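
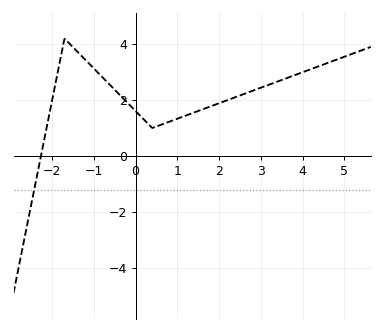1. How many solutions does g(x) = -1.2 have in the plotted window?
1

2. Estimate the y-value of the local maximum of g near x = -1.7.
4.2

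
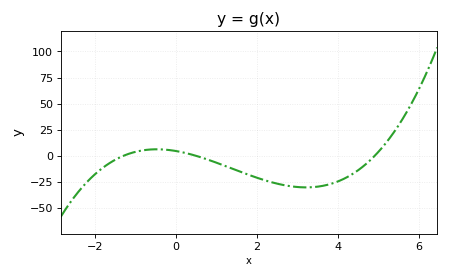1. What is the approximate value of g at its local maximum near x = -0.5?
6.31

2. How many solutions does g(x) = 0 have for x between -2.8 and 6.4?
3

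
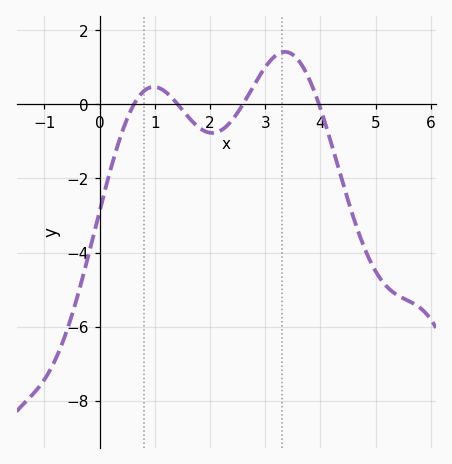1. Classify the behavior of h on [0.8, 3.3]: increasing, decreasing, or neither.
neither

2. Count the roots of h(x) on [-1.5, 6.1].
4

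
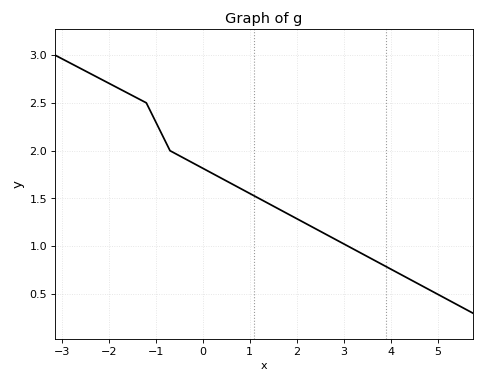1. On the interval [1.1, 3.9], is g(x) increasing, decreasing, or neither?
decreasing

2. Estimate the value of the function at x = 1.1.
1.5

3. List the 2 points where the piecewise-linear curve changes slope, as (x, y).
(-1.2, 2.5); (-0.7, 2)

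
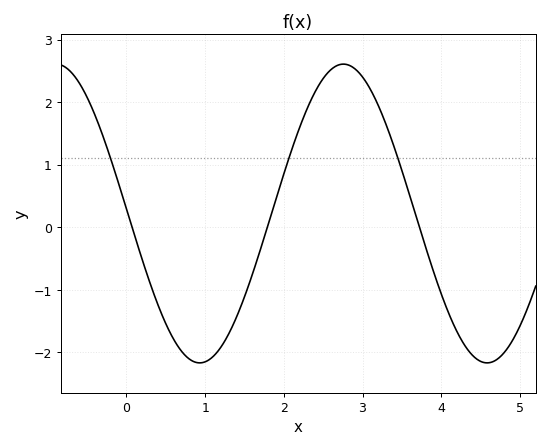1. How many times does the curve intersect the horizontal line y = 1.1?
3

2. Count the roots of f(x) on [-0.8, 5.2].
3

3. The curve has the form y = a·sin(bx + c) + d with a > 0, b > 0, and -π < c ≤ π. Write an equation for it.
y = 2.39sin(1.72x + 3.11) + 0.22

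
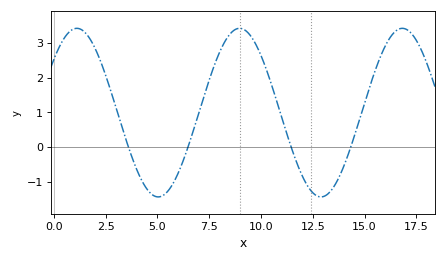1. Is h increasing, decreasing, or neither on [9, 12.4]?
decreasing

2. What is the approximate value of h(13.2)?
-1.37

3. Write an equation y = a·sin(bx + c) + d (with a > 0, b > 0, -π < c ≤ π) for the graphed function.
y = 2.43sin(0.8x + 0.68) + 0.99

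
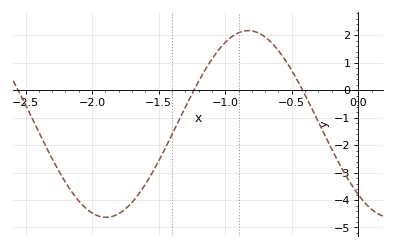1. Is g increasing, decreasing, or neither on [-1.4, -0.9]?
increasing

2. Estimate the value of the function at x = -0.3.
-1.2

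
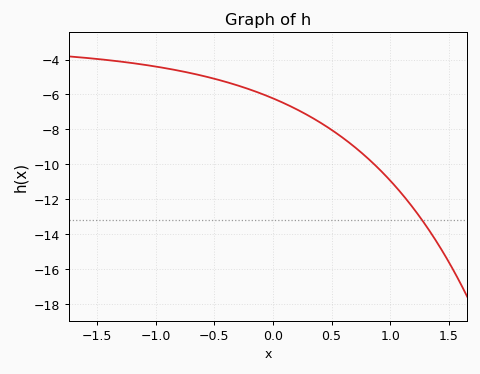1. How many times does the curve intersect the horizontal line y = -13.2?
1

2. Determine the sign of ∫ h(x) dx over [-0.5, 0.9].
negative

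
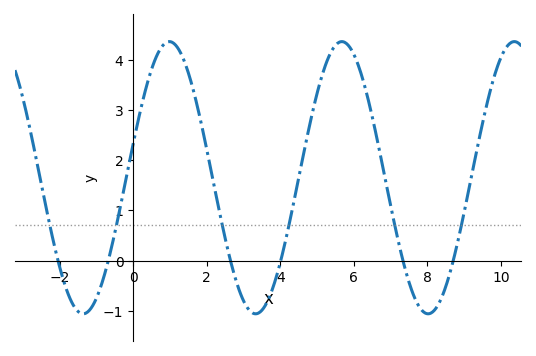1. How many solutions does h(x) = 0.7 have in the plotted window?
6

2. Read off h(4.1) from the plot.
0.3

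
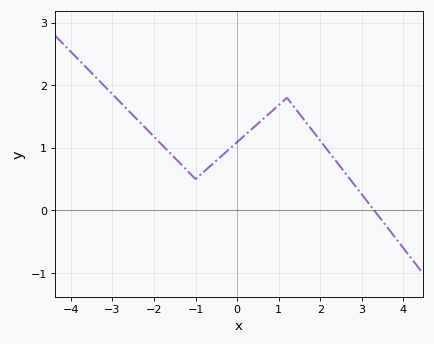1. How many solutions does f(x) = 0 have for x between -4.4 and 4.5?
1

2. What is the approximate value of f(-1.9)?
1.11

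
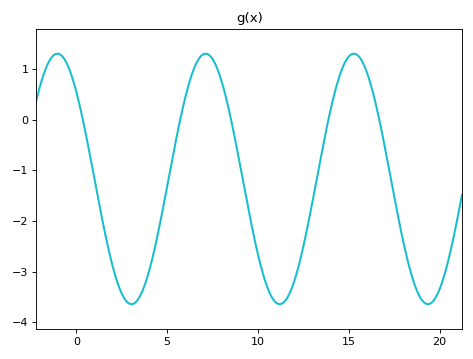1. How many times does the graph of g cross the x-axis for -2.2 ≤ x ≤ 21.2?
5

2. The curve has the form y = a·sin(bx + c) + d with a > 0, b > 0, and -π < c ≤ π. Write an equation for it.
y = 2.47sin(0.77x + 2.4) - 1.17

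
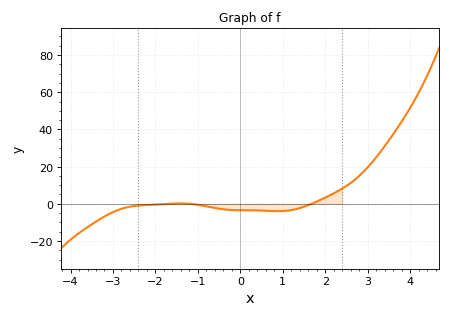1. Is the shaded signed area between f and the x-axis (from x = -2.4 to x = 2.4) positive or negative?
negative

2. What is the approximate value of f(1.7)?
0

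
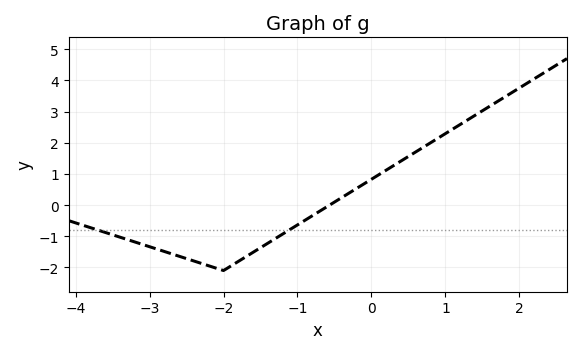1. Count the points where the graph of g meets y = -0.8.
2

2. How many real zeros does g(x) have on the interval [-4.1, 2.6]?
1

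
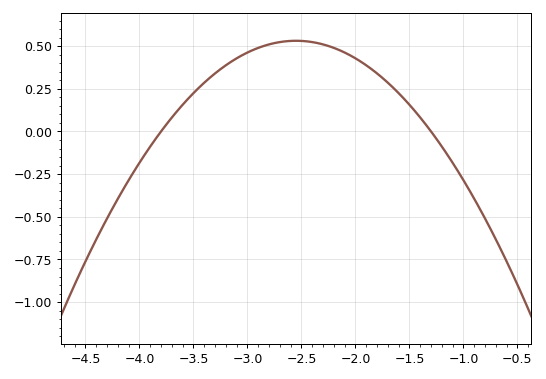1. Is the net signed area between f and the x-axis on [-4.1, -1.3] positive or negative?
positive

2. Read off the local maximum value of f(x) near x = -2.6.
0.531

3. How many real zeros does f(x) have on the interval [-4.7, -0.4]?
2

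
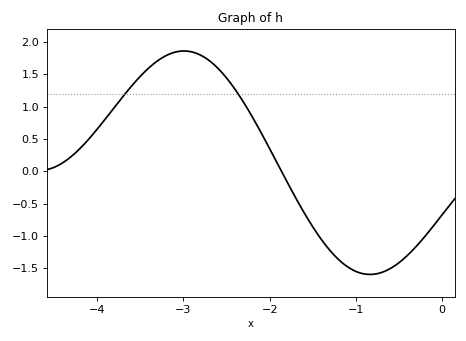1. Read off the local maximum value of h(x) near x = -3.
1.85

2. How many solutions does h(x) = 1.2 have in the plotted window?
2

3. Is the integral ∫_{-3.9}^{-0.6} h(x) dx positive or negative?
positive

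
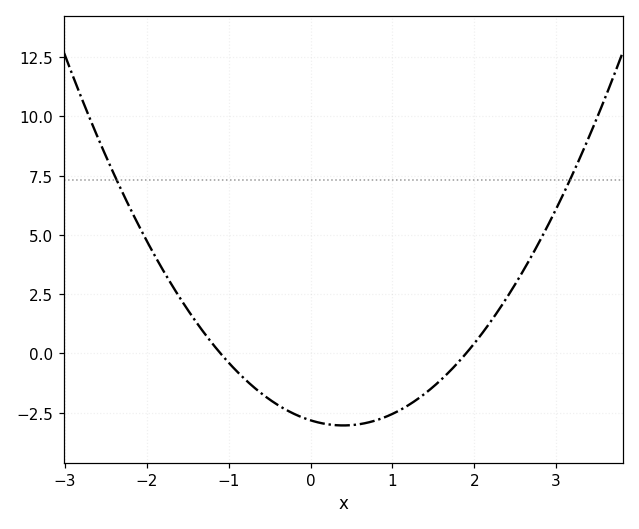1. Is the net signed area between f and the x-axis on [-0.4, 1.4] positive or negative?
negative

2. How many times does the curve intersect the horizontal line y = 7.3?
2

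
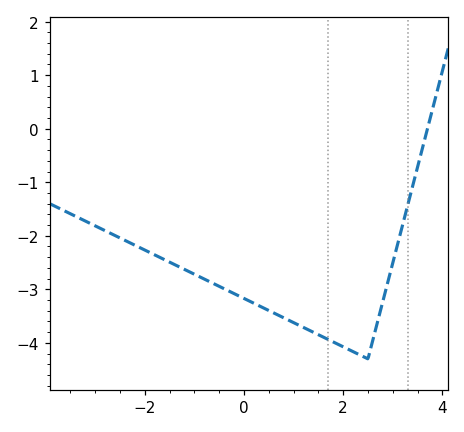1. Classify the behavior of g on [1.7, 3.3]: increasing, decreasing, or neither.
neither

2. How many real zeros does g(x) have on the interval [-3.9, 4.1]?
1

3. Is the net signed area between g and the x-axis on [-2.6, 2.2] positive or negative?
negative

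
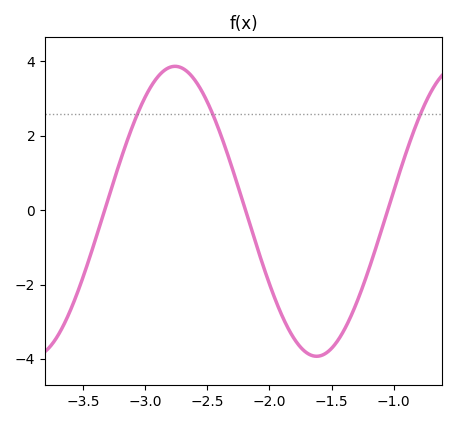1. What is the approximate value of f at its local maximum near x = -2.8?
3.87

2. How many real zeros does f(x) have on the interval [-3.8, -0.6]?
3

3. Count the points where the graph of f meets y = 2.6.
3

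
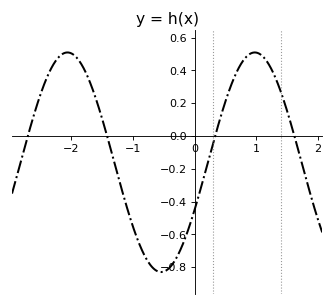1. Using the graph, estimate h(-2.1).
0.508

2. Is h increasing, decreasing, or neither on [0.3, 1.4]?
neither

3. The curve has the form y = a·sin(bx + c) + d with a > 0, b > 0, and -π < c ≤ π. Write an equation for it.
y = 0.67sin(2.07x - 0.45) - 0.16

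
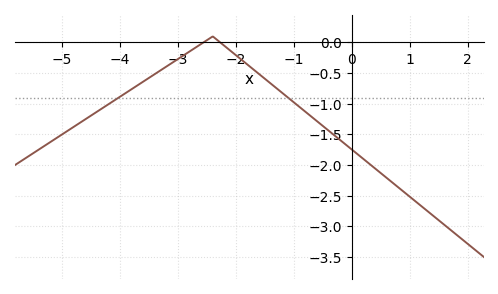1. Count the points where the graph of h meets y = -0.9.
2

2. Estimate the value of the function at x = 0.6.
-2.2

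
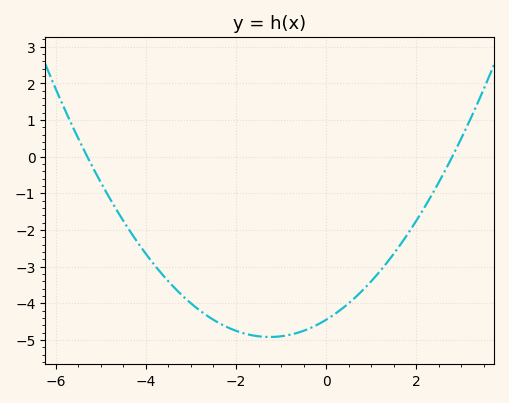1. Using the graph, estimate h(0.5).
-4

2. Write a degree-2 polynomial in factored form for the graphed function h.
y = 0.3(x + 5.3)(x - 2.8)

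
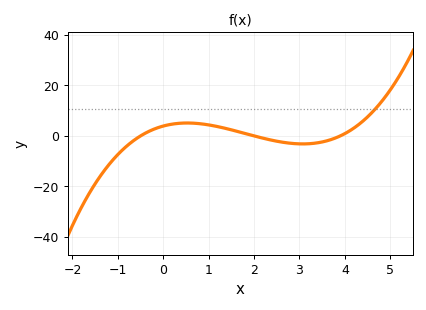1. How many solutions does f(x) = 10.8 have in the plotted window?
1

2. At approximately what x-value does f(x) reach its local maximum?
0.6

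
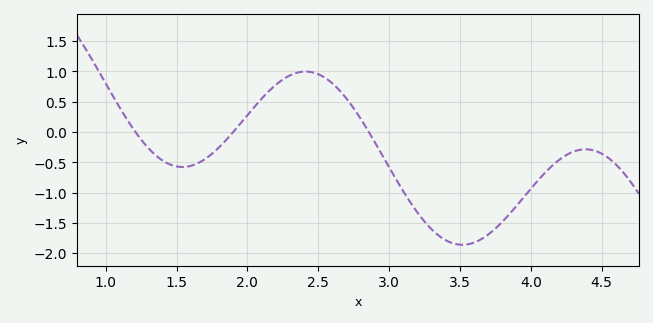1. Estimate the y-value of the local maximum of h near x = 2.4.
1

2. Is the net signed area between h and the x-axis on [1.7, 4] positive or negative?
negative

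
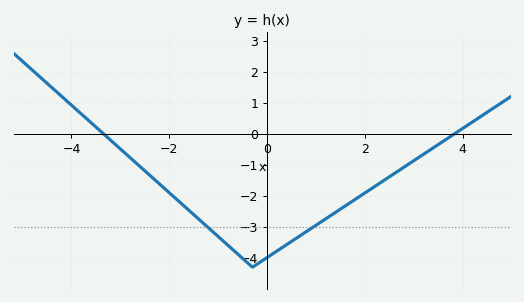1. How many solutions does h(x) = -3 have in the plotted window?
2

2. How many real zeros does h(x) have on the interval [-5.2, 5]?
2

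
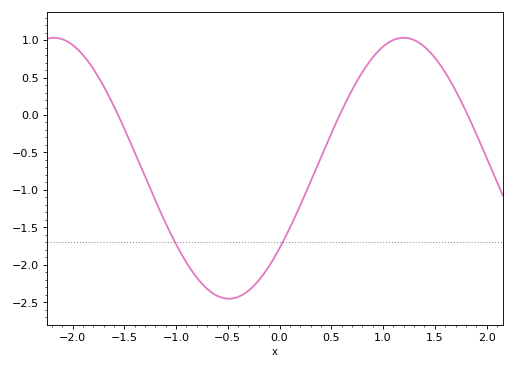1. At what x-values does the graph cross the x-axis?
-1.6, 0.6, 1.8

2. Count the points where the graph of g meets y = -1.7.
2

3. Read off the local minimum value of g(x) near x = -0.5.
-2.45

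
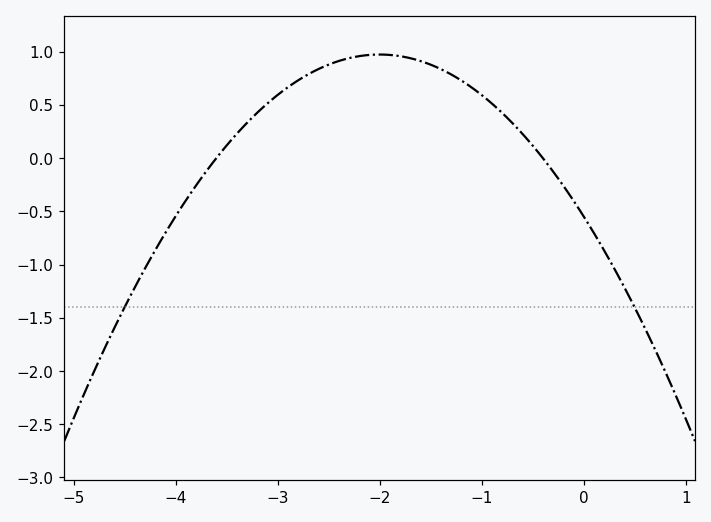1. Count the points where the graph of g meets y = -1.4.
2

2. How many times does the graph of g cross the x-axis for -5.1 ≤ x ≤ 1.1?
2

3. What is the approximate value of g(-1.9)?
0.95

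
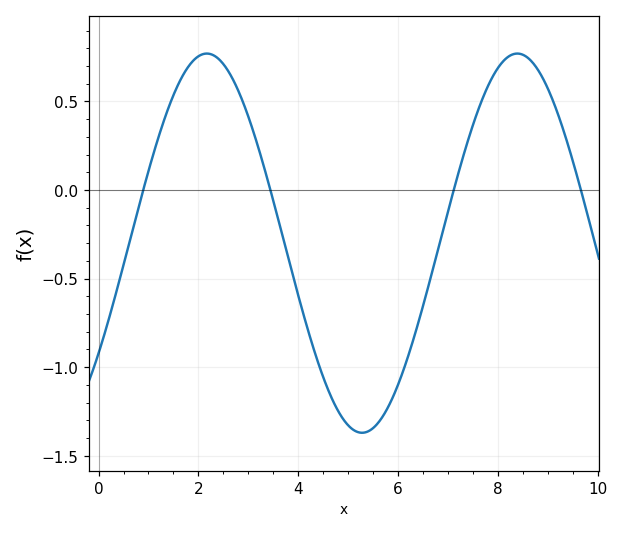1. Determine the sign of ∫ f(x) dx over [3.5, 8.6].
negative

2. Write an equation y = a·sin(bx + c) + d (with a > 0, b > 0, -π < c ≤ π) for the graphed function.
y = 1.07sin(1.01x - 0.62) - 0.3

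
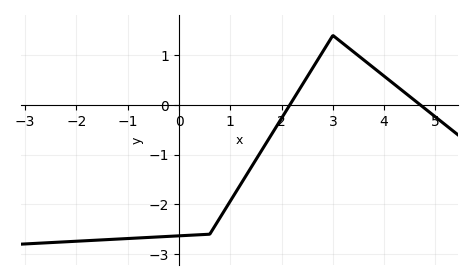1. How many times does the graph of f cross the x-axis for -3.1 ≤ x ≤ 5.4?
2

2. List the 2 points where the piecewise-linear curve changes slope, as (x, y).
(0.6, -2.6); (3, 1.4)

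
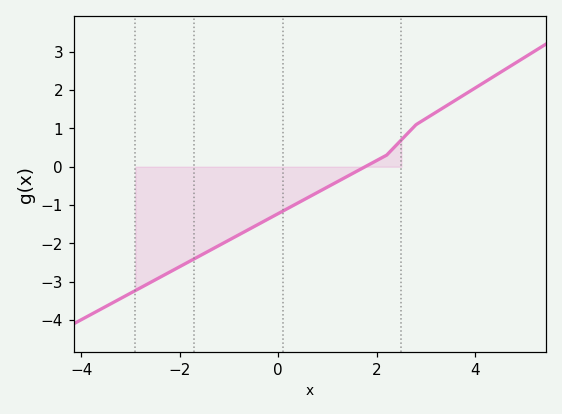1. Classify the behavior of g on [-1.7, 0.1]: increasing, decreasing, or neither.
increasing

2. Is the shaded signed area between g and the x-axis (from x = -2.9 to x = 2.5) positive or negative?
negative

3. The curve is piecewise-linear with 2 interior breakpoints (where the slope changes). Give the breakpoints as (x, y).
(2.2, 0.3); (2.8, 1.1)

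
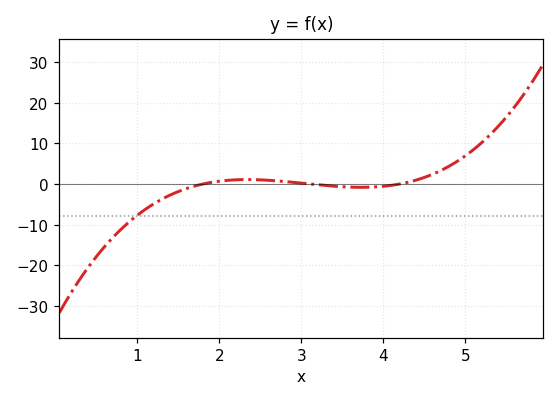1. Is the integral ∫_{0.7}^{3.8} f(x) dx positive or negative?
negative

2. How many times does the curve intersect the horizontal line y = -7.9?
1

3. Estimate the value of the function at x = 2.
1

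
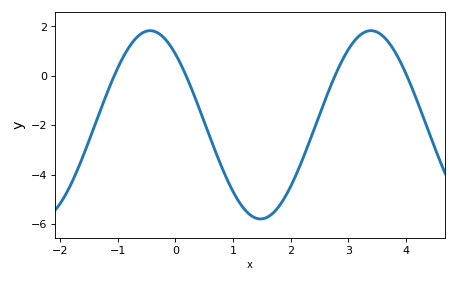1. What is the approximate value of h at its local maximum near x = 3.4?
1.83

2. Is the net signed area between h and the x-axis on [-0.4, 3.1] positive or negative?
negative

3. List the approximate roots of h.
-1.06, 0.185, 2.77, 4.02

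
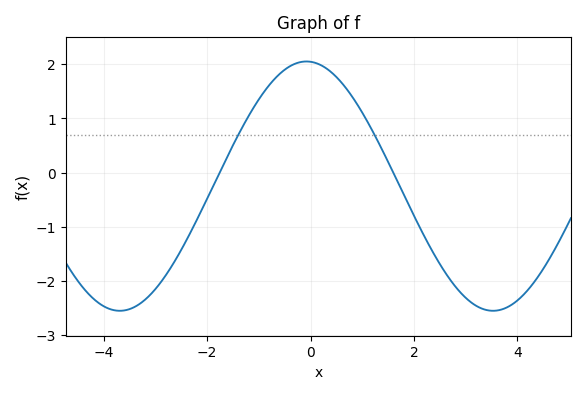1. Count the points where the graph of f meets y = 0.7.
2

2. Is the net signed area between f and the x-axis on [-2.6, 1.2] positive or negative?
positive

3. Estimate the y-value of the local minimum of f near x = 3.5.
-2.55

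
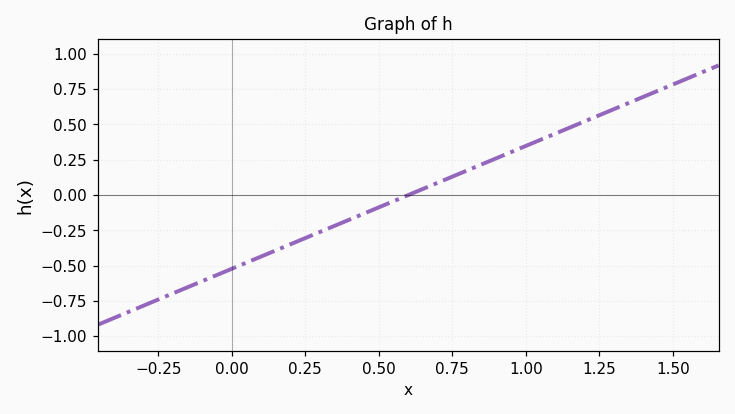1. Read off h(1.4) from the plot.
0.7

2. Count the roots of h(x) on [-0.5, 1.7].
1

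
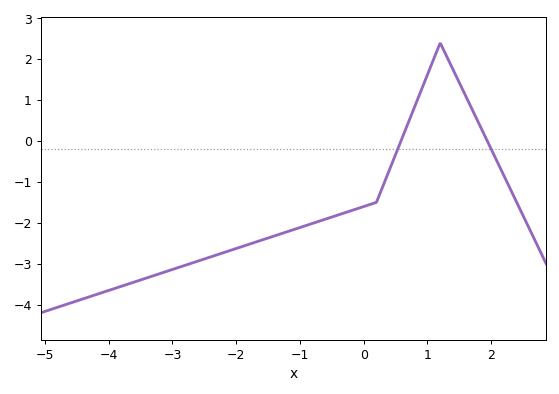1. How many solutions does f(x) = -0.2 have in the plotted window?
2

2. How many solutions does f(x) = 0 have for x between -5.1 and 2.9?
2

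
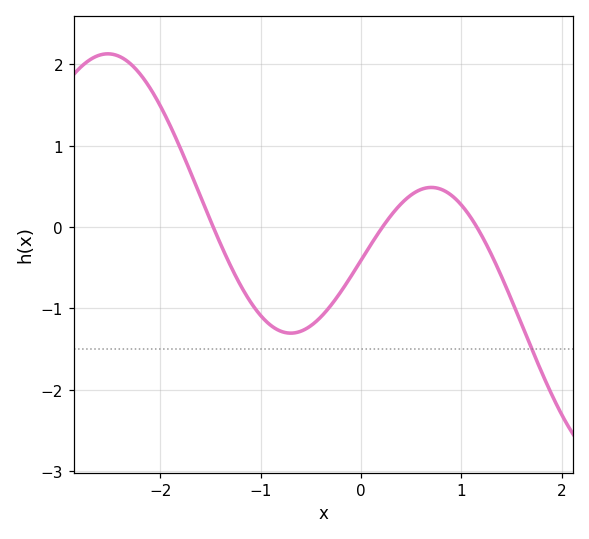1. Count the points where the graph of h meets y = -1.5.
1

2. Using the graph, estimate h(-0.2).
-0.793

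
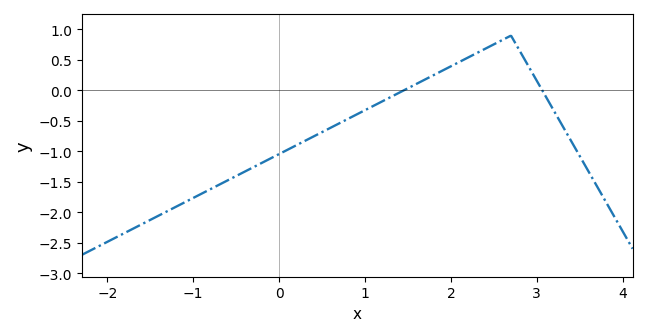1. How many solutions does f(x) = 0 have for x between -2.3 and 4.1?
2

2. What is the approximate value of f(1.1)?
-0.25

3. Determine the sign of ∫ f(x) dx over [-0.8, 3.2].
negative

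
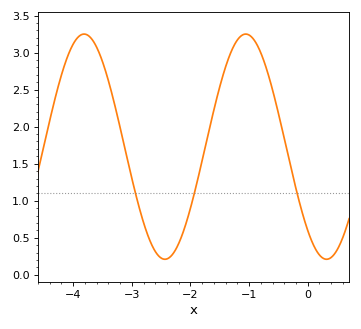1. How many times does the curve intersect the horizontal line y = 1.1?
3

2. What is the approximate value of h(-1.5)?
2.55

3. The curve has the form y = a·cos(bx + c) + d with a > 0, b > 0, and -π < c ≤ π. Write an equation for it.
y = 1.52cos(2.3x + 2.4) + 1.73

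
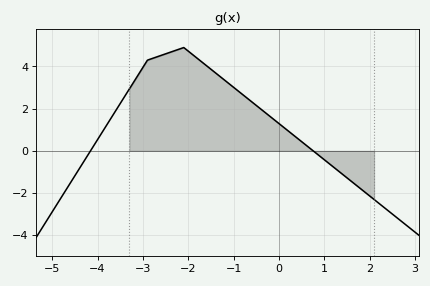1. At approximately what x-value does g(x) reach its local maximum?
-2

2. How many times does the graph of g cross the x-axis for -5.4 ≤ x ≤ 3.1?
2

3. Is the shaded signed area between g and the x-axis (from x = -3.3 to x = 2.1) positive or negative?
positive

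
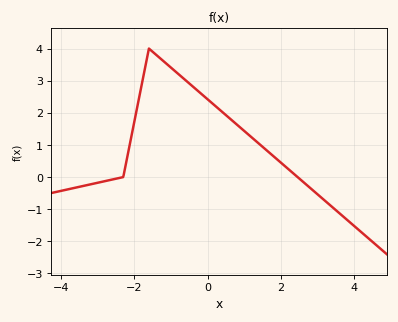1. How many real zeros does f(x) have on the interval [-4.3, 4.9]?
2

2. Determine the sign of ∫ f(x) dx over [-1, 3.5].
positive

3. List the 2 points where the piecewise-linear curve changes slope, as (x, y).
(-2.3, 0); (-1.6, 4)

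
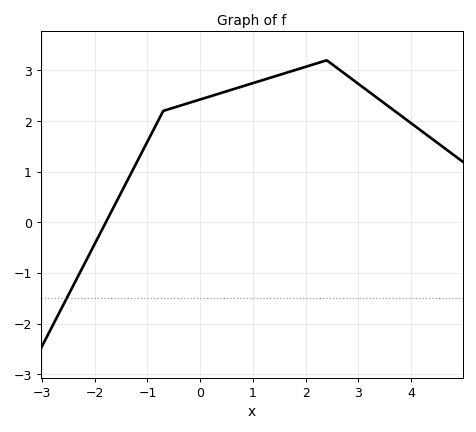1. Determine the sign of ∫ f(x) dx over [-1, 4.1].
positive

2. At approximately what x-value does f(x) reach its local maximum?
2.4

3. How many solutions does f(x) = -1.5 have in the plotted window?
1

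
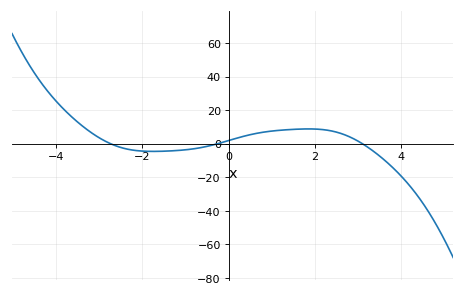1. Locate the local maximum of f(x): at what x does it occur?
1.85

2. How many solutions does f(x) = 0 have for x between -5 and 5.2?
3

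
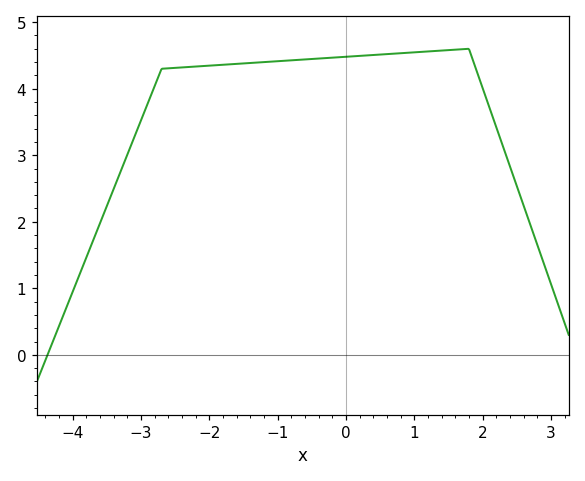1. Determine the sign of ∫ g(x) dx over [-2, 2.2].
positive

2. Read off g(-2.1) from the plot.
4.3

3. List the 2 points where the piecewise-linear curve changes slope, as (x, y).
(-2.7, 4.3); (1.8, 4.6)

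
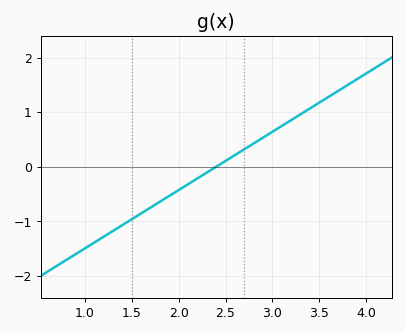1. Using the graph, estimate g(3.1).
0.749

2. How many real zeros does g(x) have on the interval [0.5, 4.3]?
1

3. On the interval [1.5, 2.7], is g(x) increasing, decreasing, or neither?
increasing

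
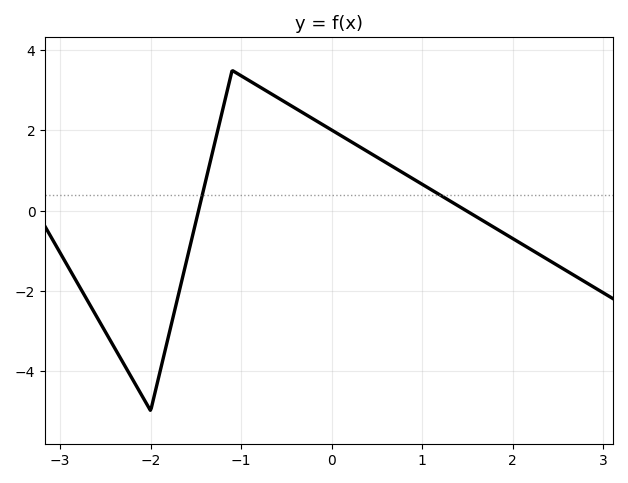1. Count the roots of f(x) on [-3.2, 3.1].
2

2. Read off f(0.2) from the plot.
1.74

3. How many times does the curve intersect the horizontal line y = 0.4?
2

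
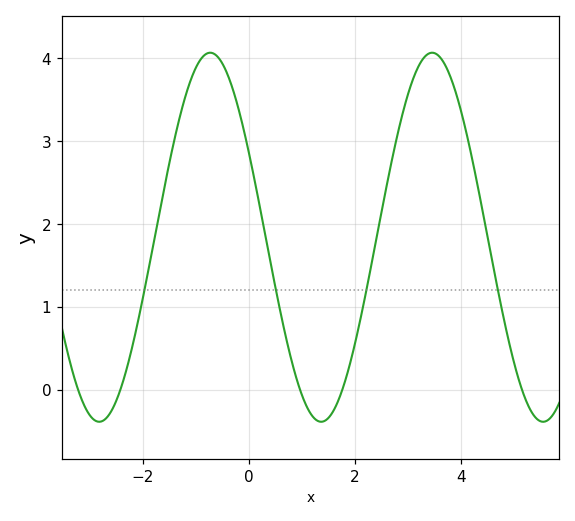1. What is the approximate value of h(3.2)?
3.9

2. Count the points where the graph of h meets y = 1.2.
4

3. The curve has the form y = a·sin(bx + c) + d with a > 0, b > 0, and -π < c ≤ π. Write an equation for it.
y = 2.23sin(1.5x + 2.7) + 1.84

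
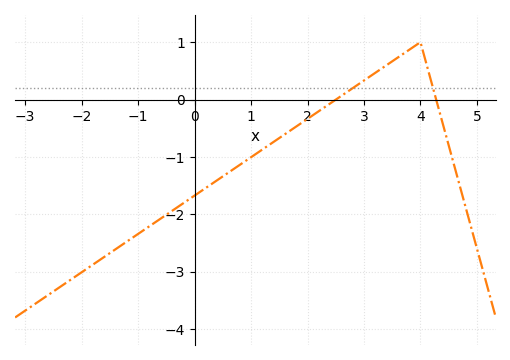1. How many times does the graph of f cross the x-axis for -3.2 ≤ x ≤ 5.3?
2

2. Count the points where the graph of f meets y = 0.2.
2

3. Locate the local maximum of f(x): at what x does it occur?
4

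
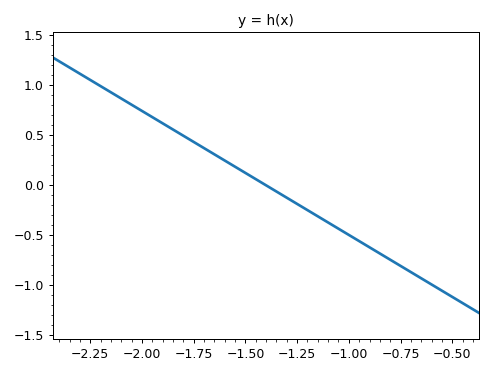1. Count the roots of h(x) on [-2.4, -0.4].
1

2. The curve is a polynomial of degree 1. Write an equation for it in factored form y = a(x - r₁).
y = -1.24(x + 1.4)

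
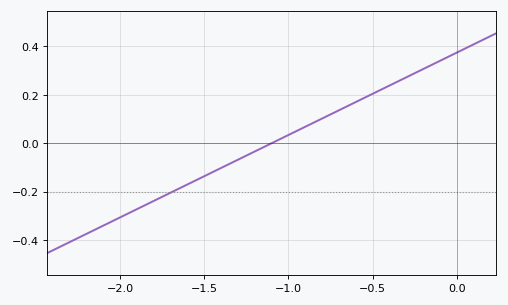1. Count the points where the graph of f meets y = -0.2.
1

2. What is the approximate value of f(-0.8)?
0.102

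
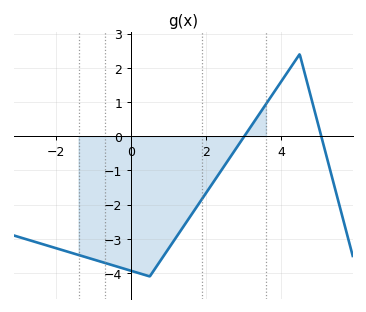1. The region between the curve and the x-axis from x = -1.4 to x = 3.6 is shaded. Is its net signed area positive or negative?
negative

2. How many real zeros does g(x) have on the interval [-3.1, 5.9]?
2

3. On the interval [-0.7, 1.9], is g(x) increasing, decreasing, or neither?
neither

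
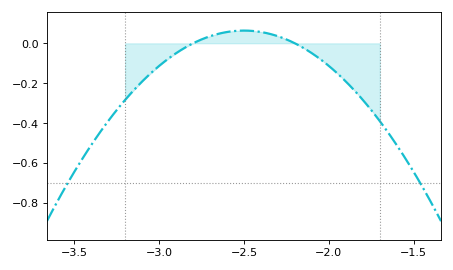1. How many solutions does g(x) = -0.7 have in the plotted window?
2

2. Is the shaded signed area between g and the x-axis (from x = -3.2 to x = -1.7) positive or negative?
negative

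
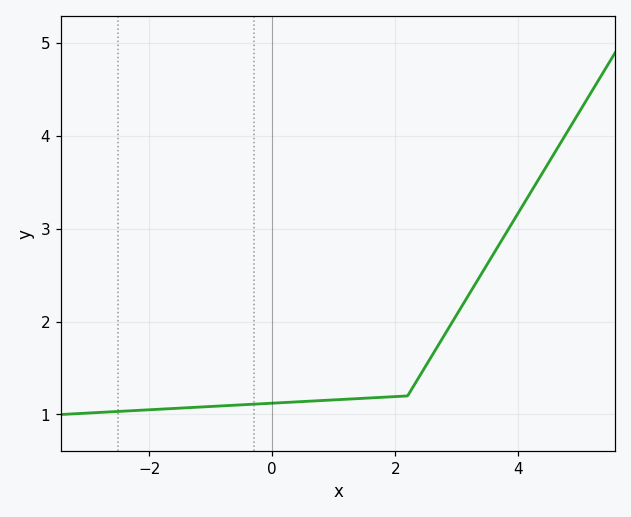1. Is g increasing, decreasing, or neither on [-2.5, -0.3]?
increasing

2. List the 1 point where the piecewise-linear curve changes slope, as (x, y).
(2.2, 1.2)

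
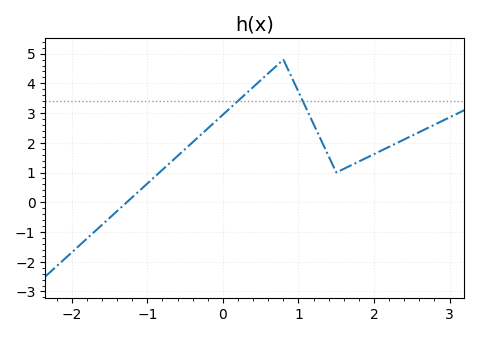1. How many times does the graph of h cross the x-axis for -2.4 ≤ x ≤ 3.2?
1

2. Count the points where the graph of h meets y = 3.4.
2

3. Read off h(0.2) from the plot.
3.41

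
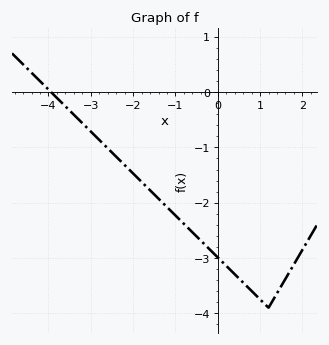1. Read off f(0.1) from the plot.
-3.07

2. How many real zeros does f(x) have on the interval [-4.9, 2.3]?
1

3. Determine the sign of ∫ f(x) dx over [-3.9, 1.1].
negative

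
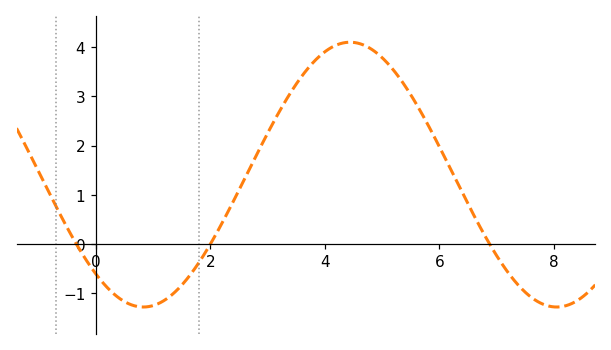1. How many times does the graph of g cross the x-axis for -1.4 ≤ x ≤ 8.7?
3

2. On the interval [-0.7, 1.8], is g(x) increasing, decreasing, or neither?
neither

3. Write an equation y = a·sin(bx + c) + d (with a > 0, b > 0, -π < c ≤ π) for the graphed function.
y = 2.69sin(0.87x - 2.3) + 1.41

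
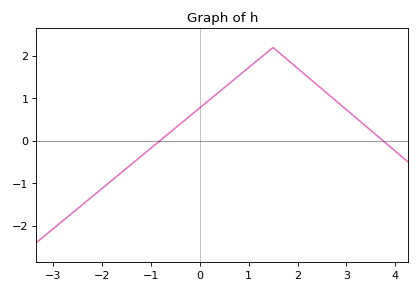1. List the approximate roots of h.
-0.812, 3.75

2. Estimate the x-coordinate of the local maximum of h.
1.5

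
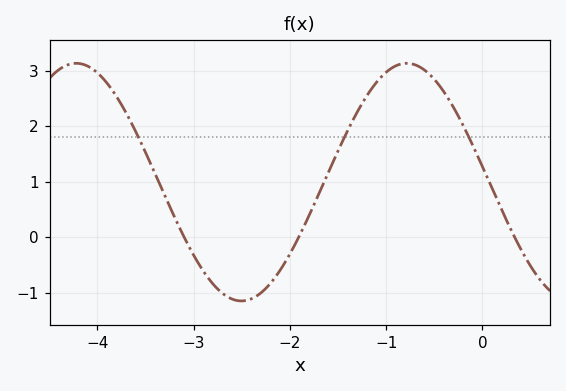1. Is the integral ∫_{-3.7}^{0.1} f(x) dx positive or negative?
positive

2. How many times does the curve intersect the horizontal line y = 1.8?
3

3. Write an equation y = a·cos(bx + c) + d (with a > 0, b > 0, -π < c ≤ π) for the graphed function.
y = 2.14cos(1.83x + 1.44) + 0.99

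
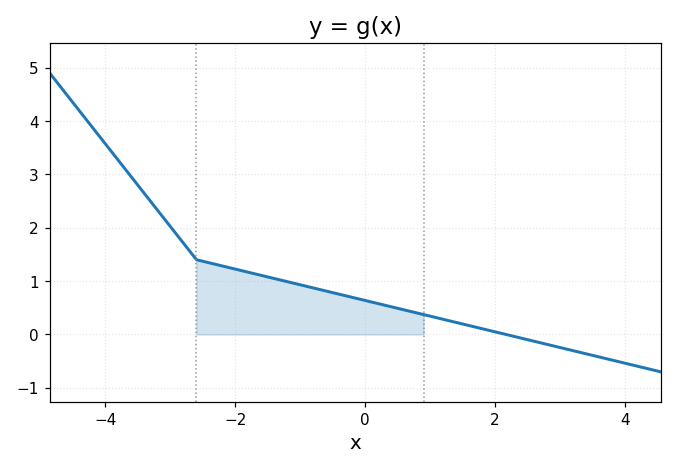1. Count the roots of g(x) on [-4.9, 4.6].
1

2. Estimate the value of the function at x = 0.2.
0.6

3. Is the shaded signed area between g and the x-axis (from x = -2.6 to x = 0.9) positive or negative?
positive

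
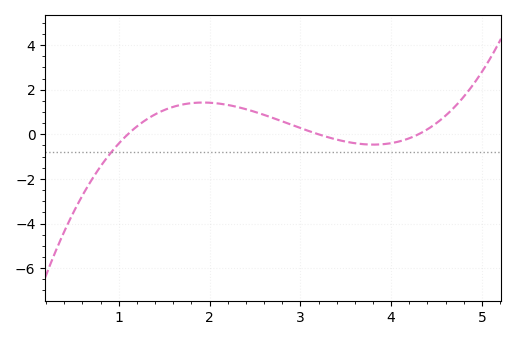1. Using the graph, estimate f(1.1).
0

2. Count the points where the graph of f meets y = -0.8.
1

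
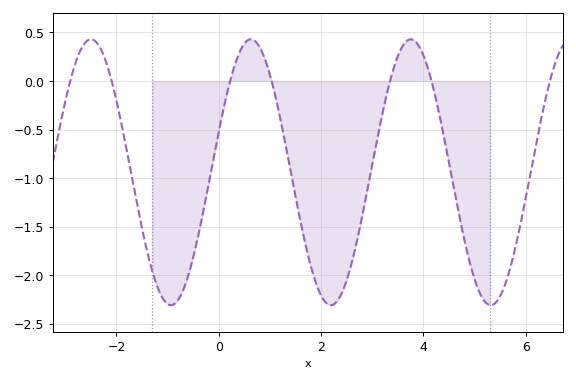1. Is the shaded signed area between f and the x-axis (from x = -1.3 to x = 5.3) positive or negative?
negative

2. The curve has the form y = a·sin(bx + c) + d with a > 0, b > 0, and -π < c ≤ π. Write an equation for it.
y = 1.37sin(2.01x + 0.312) - 0.94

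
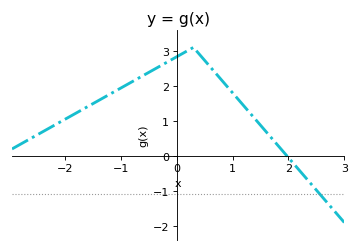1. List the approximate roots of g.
1.98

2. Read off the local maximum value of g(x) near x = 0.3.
3.1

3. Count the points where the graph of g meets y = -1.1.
1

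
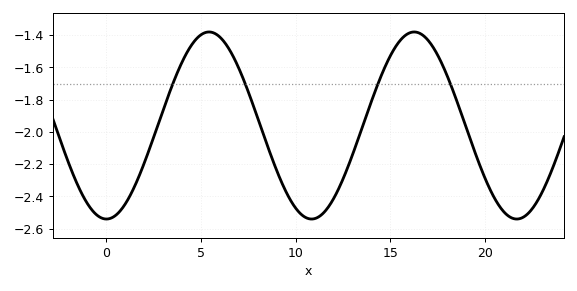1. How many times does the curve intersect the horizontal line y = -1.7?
4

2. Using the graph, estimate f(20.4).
-2.39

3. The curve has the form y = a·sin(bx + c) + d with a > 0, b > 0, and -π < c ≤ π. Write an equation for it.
y = 0.58sin(0.58x - 1.58) - 1.96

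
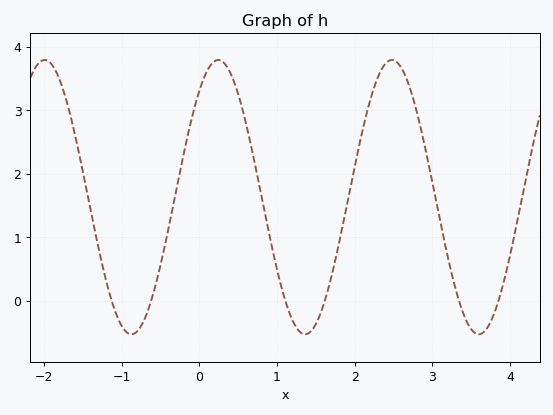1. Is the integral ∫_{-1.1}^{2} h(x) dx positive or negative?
positive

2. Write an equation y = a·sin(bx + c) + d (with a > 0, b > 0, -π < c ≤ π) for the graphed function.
y = 2.16sin(2.8x + 0.89) + 1.63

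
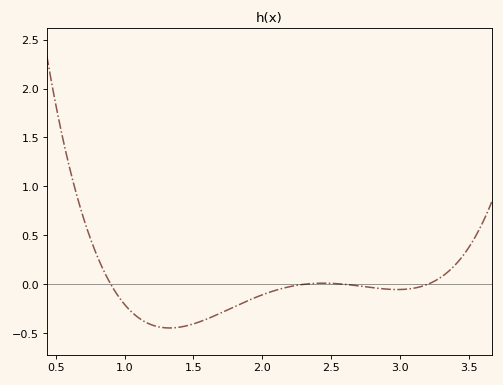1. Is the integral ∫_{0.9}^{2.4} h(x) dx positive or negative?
negative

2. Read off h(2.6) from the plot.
0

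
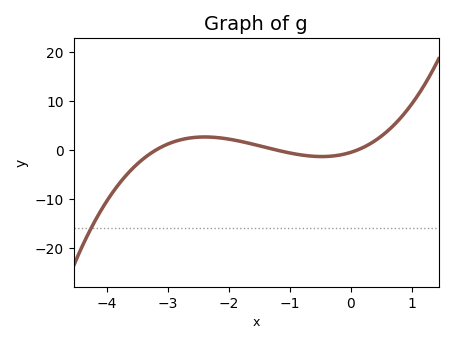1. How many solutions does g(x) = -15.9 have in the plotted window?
1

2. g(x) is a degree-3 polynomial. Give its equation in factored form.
y = 1.13(x + 3.2)(x + 1.2)(x - 0.1)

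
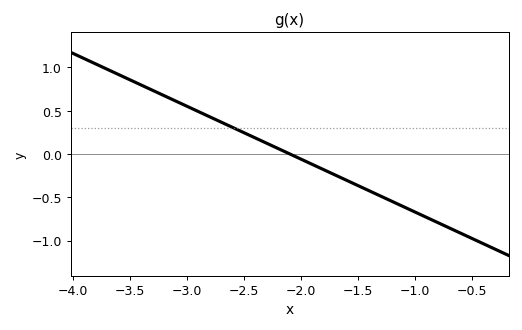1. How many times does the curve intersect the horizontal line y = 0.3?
1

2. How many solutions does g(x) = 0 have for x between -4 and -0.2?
1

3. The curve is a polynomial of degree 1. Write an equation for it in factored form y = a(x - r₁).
y = -0.61(x + 2.1)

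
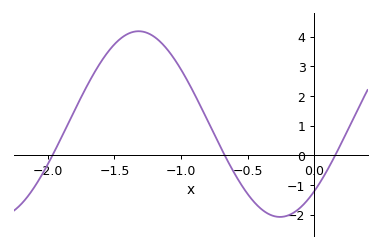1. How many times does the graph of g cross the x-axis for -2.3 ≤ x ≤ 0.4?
3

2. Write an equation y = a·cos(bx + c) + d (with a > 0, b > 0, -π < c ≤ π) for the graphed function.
y = 3.13cos(3x - 2.4) + 1.05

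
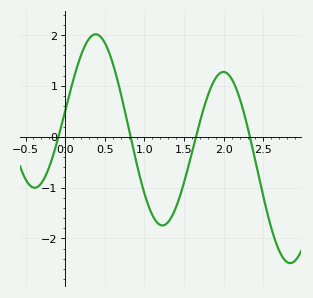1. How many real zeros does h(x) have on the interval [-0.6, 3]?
4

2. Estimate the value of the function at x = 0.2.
1.6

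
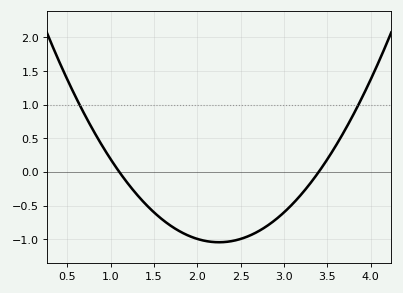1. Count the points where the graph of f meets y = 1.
2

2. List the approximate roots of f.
1.1, 3.4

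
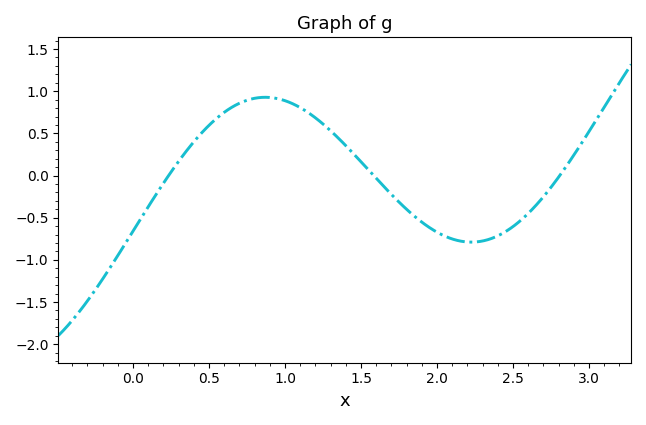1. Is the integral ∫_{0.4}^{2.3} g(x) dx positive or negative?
positive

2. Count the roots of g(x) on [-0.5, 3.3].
3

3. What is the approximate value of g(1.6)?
-0.033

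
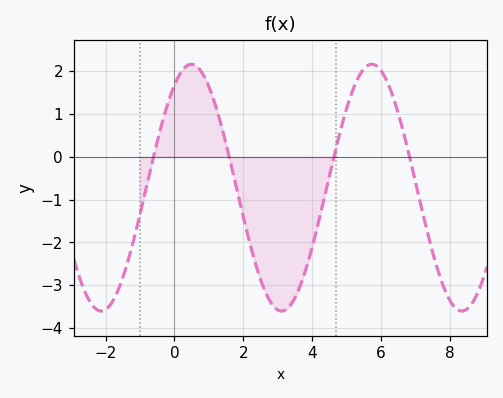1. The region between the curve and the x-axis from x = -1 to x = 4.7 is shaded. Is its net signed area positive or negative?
negative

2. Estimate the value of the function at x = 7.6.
-2.52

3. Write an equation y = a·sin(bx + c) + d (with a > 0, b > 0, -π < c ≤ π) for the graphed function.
y = 2.88sin(1.2x + 0.982) - 0.72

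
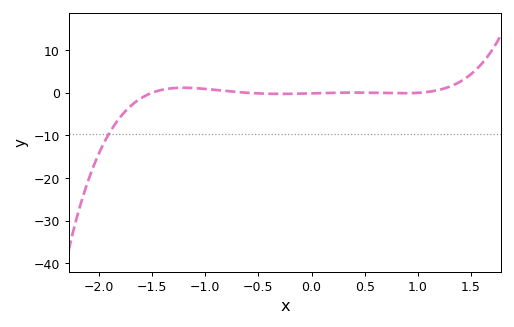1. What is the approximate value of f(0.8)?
-0.092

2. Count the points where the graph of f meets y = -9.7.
1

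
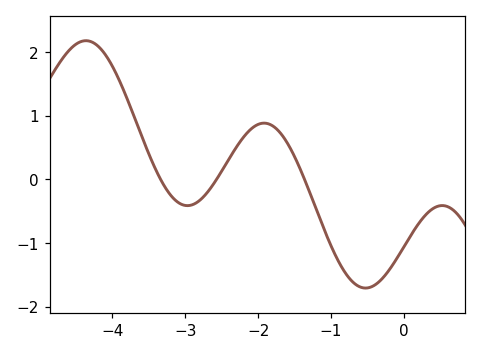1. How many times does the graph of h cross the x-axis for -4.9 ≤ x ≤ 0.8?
3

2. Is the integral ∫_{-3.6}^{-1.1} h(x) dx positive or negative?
positive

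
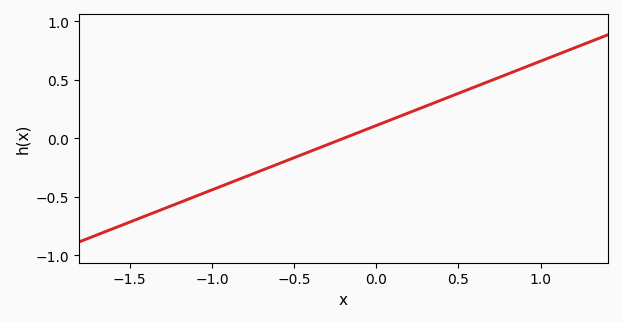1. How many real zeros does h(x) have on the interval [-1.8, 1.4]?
1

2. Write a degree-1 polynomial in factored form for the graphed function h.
y = 0.55(x + 0.2)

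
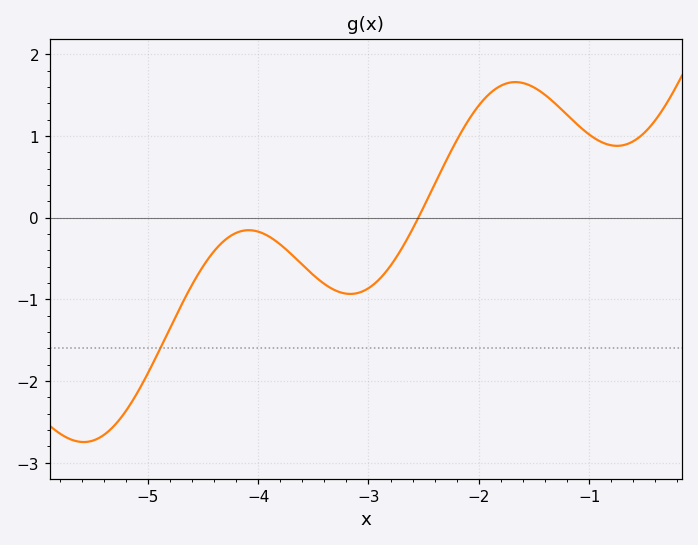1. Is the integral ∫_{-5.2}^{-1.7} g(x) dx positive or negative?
negative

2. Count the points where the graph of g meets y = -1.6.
1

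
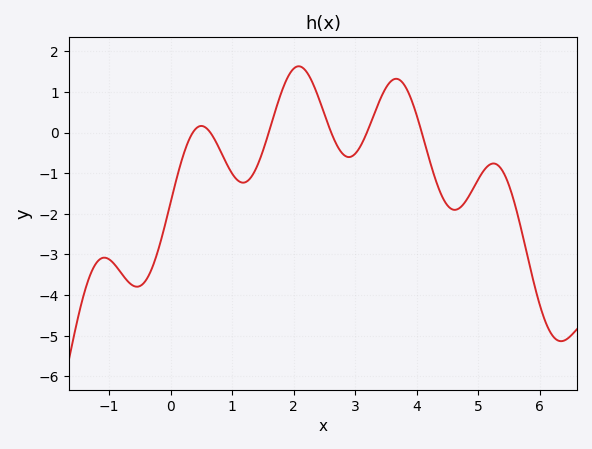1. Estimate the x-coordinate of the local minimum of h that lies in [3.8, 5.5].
4.62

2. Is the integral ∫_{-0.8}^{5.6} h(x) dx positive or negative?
negative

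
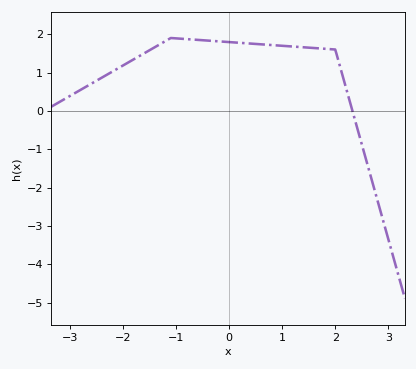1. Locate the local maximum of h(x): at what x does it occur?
-1.1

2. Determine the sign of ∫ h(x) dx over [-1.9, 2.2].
positive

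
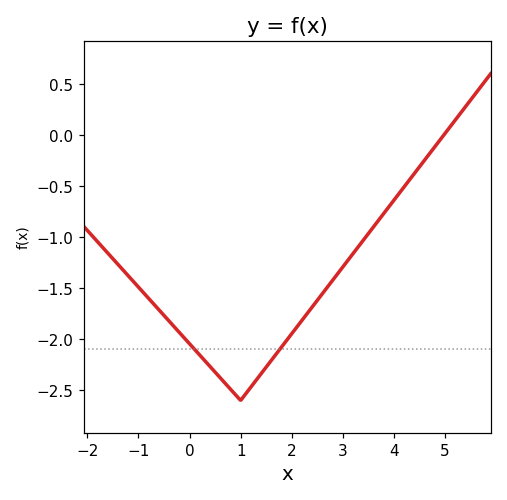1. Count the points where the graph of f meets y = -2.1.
2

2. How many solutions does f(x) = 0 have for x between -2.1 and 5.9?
1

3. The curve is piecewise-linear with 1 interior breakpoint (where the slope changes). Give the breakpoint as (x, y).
(1, -2.6)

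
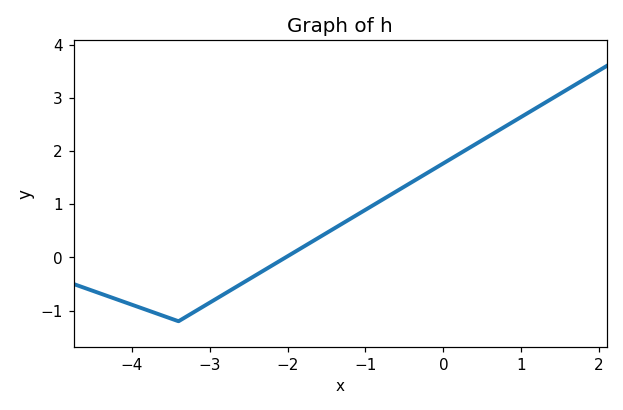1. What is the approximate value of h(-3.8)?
-0.992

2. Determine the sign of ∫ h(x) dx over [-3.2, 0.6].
positive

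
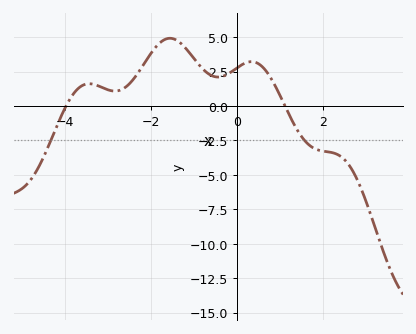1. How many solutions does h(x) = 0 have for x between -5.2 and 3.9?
2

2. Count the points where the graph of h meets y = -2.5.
2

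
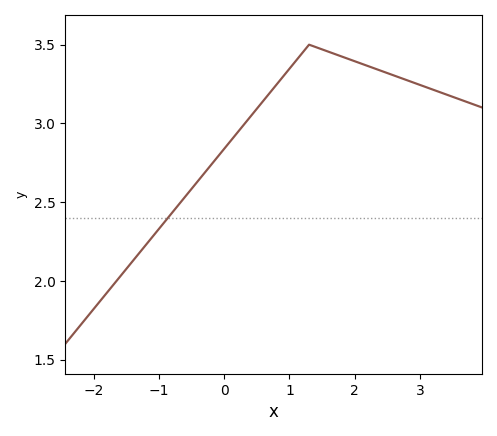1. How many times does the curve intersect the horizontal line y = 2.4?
1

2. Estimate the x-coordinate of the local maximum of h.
1.3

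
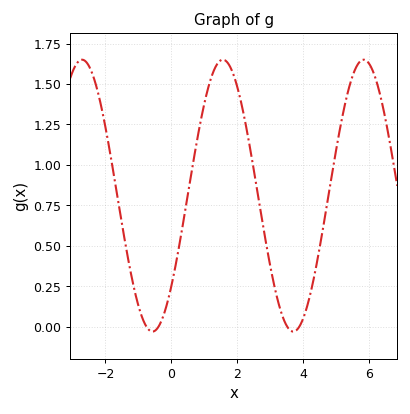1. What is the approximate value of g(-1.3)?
0.4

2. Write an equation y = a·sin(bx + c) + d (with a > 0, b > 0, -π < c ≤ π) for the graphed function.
y = 0.84sin(1.5x - 0.73) + 0.81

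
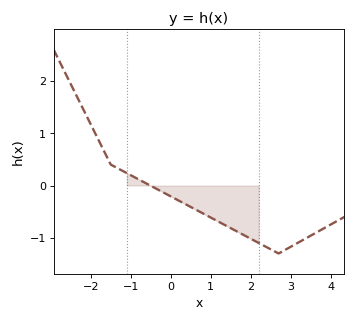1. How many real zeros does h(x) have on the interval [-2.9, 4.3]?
1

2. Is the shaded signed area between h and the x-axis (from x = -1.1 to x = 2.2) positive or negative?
negative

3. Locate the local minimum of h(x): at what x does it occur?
2.7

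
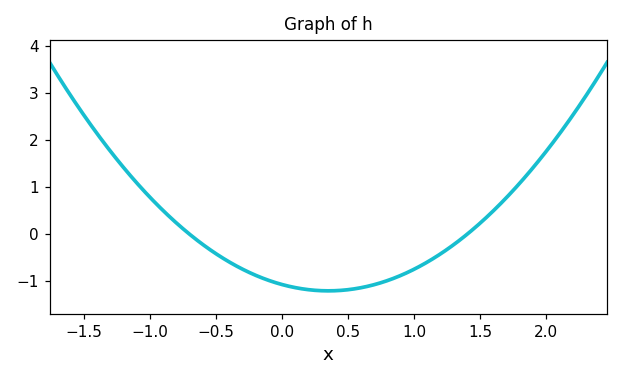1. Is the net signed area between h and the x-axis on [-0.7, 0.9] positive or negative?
negative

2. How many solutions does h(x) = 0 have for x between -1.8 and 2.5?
2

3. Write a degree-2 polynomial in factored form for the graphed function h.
y = 1.09(x + 0.7)(x - 1.4)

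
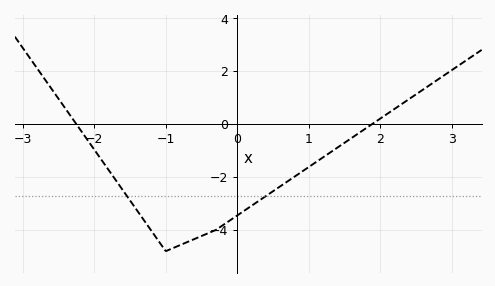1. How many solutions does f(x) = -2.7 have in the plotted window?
2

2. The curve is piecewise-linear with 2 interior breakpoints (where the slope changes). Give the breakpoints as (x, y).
(-1, -4.8); (-0.3, -4)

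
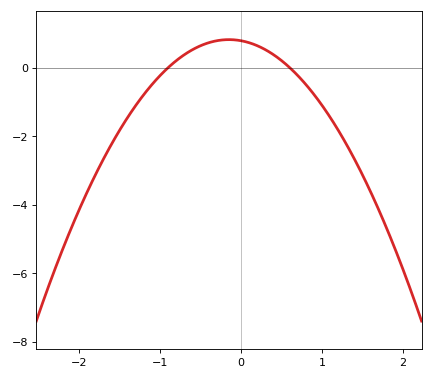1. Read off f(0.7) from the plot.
-0.2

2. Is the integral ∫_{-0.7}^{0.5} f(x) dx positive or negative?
positive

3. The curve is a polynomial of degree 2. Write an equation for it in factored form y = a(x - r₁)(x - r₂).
y = -1.45(x + 0.9)(x - 0.6)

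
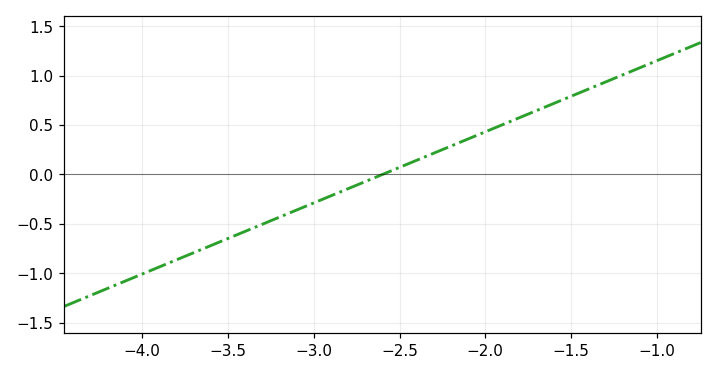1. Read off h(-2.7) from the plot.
-0.05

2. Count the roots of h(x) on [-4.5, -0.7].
1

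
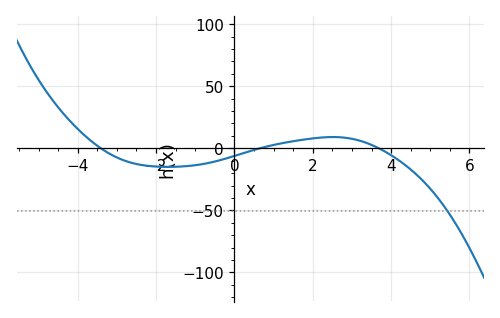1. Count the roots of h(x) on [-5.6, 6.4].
3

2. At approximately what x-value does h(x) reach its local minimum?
-1.6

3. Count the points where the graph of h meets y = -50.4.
1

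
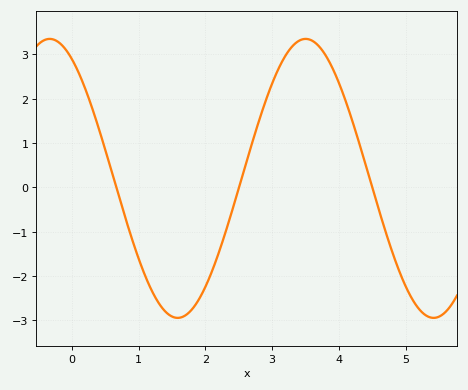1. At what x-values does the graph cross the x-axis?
0.667, 2.5, 4.5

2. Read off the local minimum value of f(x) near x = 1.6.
-2.95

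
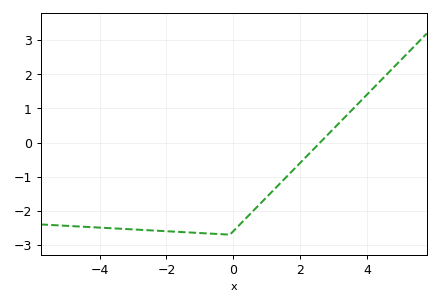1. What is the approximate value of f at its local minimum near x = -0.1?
-2.7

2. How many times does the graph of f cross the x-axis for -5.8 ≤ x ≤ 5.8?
1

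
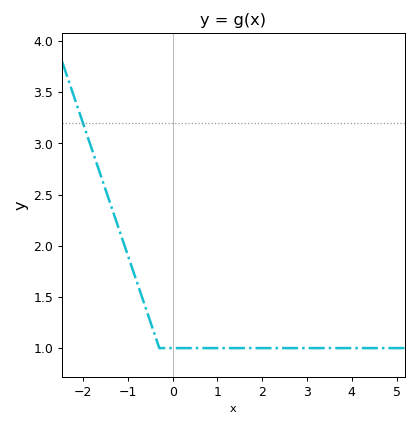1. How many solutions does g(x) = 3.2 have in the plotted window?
1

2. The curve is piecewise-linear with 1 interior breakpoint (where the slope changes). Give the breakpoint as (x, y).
(-0.3, 1)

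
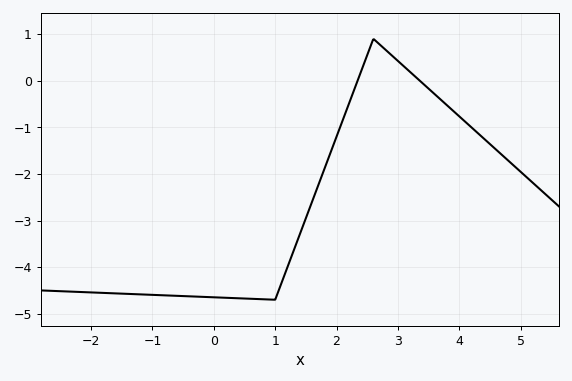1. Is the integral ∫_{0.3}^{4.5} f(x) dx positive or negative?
negative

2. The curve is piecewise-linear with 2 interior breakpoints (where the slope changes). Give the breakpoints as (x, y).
(1, -4.7); (2.6, 0.9)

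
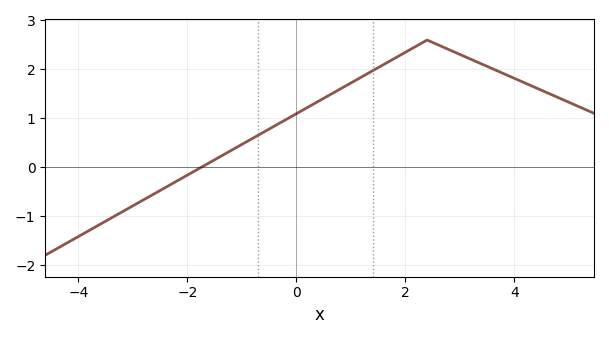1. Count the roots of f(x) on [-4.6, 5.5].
1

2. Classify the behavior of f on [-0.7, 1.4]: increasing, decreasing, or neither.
increasing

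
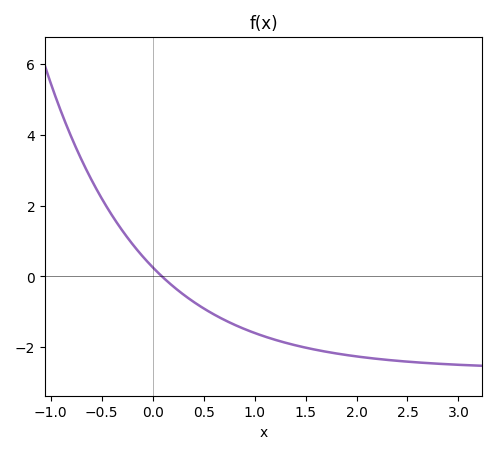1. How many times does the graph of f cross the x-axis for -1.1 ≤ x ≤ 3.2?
1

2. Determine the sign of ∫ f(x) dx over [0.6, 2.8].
negative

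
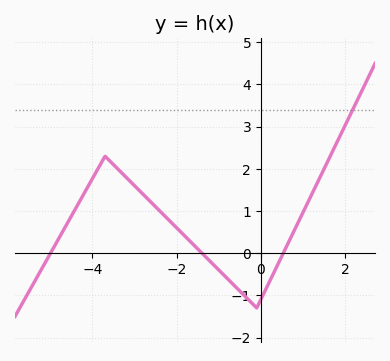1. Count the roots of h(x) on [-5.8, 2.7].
3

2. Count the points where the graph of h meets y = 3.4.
1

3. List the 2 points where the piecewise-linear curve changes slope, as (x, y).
(-3.7, 2.3); (-0.1, -1.3)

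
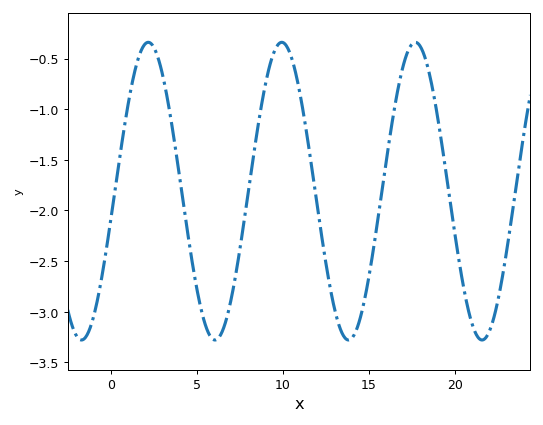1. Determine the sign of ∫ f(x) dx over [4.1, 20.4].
negative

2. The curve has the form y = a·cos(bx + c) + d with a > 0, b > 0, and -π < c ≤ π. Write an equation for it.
y = 1.47cos(0.81x - 1.8) - 1.81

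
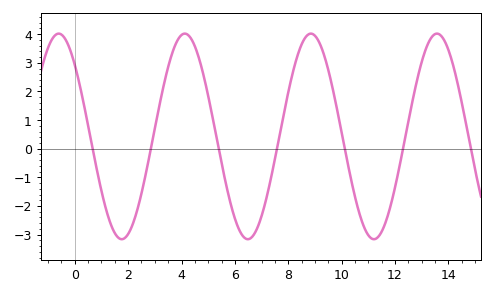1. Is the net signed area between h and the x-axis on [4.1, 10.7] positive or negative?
positive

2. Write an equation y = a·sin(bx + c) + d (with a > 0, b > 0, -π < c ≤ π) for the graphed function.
y = 3.59sin(1.3x + 2.4) + 0.43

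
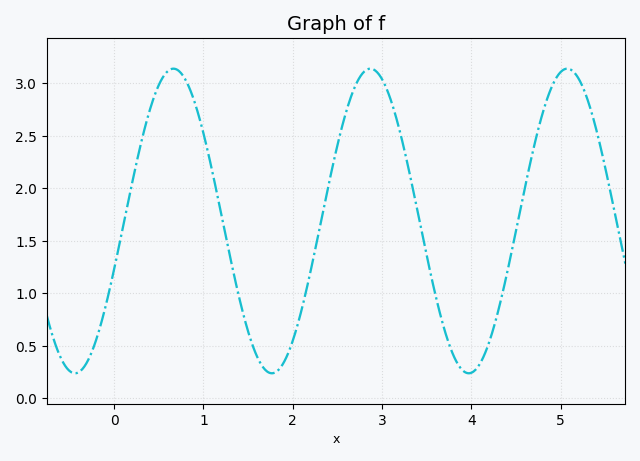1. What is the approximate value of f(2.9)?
3.15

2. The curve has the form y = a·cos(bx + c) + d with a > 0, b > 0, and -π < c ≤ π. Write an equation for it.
y = 1.45cos(2.9x - 1.9) + 1.69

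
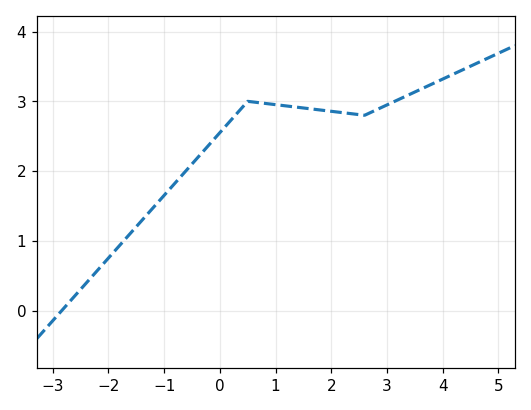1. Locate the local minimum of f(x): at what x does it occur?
2.6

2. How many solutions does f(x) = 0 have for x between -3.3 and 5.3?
1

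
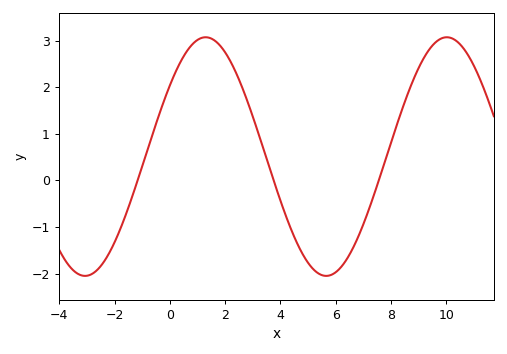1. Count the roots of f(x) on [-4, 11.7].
3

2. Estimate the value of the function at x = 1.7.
3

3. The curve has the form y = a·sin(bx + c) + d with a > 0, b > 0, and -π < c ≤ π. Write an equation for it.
y = 2.56sin(0.72x + 0.64) + 0.51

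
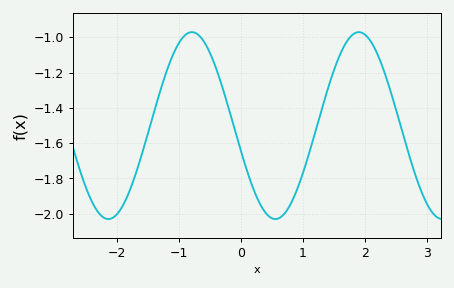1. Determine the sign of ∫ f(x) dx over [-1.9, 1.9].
negative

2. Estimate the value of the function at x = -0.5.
-1.09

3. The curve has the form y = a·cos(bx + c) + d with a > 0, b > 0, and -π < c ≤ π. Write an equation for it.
y = 0.53cos(2.33x + 1.85) - 1.5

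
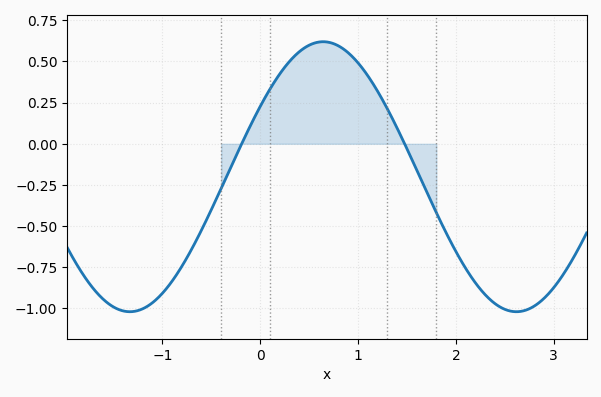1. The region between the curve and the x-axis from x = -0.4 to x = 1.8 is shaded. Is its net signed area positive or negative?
positive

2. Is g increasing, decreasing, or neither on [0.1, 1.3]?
neither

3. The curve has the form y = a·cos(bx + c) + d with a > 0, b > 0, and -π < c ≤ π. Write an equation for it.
y = 0.82cos(1.59x - 1.02) - 0.2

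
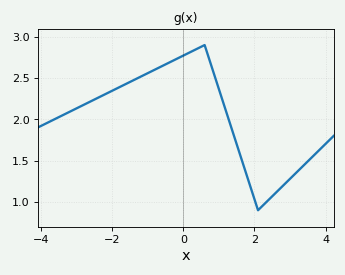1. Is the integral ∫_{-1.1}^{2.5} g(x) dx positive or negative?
positive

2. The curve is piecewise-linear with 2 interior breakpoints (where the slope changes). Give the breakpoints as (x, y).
(0.6, 2.9); (2.1, 0.9)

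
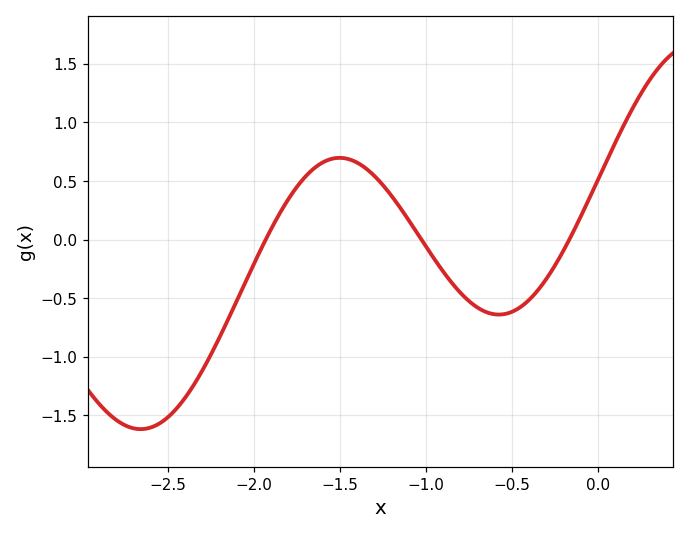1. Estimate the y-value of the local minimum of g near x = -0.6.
-0.65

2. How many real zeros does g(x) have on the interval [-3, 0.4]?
3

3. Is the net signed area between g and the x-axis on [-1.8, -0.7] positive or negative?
positive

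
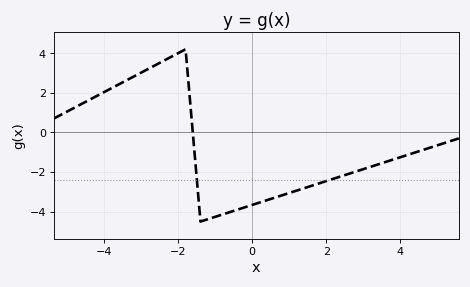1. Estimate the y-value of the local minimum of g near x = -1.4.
-4.5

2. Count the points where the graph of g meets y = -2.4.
2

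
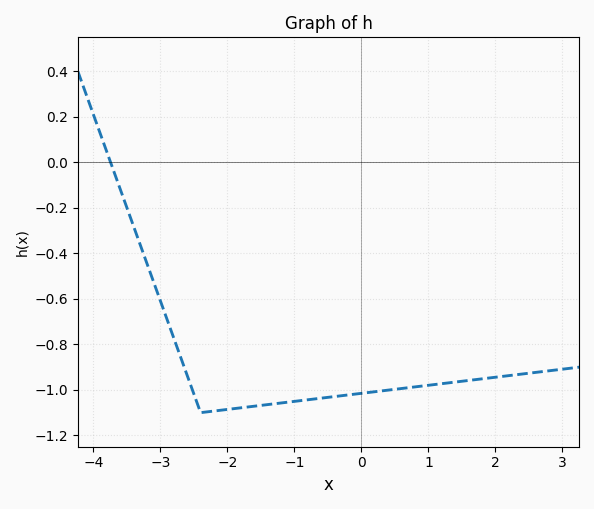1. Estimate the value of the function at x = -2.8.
-0.772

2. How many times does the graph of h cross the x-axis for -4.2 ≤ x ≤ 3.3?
1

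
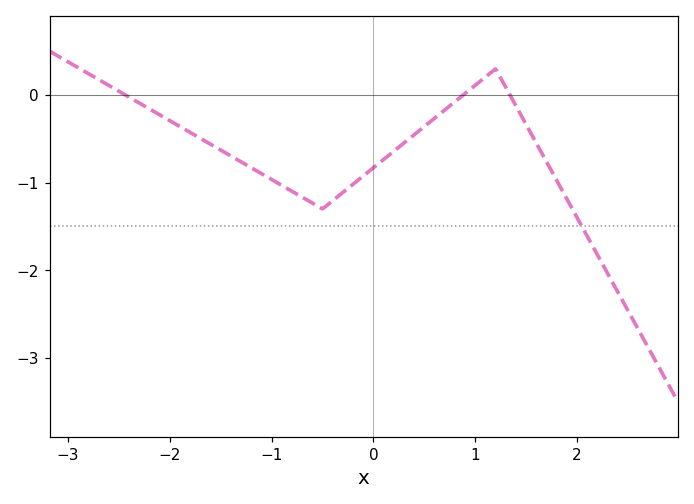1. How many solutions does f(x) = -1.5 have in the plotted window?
1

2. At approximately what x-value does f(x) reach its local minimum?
-0.499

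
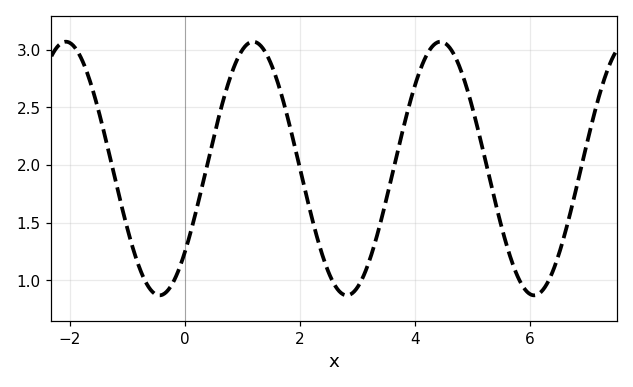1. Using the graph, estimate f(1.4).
3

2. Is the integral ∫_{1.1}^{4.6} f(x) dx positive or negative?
positive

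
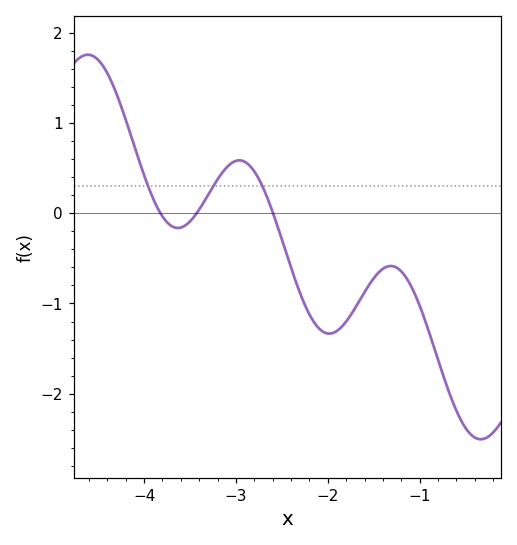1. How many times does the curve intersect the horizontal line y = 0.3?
3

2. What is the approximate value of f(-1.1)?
-0.794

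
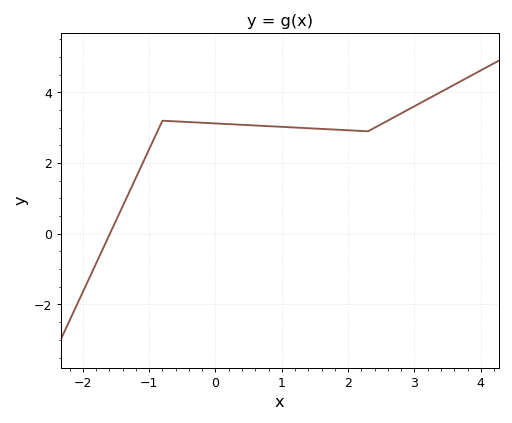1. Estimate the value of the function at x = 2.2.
2.91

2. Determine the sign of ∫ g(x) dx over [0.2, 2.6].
positive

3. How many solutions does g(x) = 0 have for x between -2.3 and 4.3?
1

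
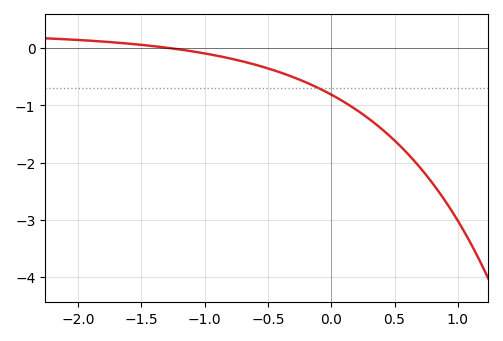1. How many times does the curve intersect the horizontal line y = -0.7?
1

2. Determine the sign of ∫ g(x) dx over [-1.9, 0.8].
negative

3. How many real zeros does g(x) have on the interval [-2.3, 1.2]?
1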